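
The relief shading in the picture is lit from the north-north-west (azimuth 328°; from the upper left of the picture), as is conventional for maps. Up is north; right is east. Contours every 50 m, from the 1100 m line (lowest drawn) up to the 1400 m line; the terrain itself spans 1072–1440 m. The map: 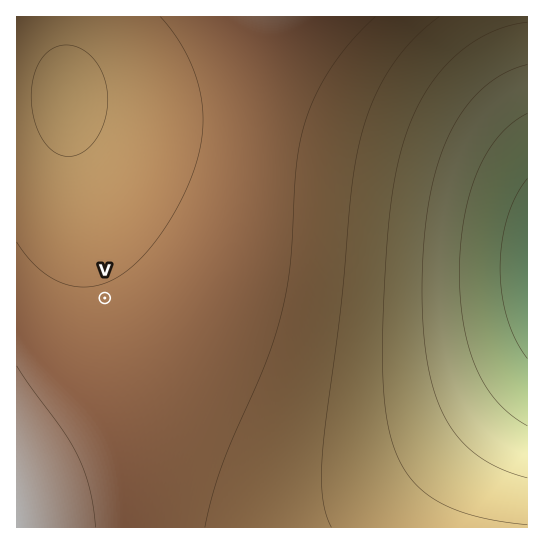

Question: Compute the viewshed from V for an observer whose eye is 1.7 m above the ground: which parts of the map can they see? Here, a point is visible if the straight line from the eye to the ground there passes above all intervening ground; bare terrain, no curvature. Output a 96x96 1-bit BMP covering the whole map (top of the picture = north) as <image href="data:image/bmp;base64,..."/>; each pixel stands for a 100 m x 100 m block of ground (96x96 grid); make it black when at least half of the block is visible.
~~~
<image width="96" height="96" href="data:image/bmp;base64,Qk2+BAAAAAAAAD4AAAAoAAAAYAAAAGAAAAABAAEAAAAAAIAEAAATCwAAEwsAAAIAAAAAAAAA////AAAAAAAAAAAAAAAAAAAAAAAAAAAAAAAAAAAAAAAAAAAAAAAAAAAAAAAAAAAAAAAAAAAAAAAAAAAAAAAAAAAAAADAAAAAAAAAAAAAAADgAAAAAAAAAAAAAADwAAAAAAAAAAAAAAD4AAAAAAAAAAAAAAD8AAAAAAAAAAAAAAD+AAAAAAAAAAAAAAD/AAAAAAAAAAAAAAD/AAAAAAAAAAAAAAD/gAAAAAAAAAAAAAD/wAAAAAAAAAAAAAD/wAAAAAAAAAAAAAD/wAAAAAAAAAAAAAD/4AAAAAAAAAAAAAD/4AAAAAAAAAAAAAD/8AAAAAAAAAAAAAD/8AAAAAAAAAAAAAD/8AAAAAAAAAAAAAD/+AAAAAAAAAAAAAD/+AAAAAAAAAAAAAD/+AAAAAAAAAAAAAD//AAAAAAAAAAAAAD//AAAAAAAAAAAAAD//AAAAAAAAAAAAAD//gAAAAAAAAAAAAD//gAAAAAAAAAAAAD//wAAAAAAAAAAAAD//wAAAAAAAAAAAAD//wAAAAAAAAAAAAD//4AAAAAAAAAAAAD//4AAAAAAAAAAAAD//8AAAAAAAAAAAAD//+AAAAAAAAAAAAD///AAAAAAAAAAAAD///4AAAAAAAAAAAD////AAAAAAAAAAAD////wAAAAAAAAAAD////4AAAAAAAAAAD////+AAAAAAAAAAD/////AAAAAAAAAAD/////gAAAAAAAAAD/////wAAAAAAAAAD/////wAAAAAAAAAD/////4AAAAAAAAAD/////4AAAAAAAAAD/////8AAAAAAAAAD/////8AAAAAAAAAD/////+AAAAAAAAAD/////+AAAAAAAAAD/+f//+AAAAAAAAAD/+f///AAAAAAAAAD/+f///AAAAAAAAAD/+f///AAAAAAAAAD/+f///gAAAAAAAAD/+////gAAAAAAAAD//////gAAAAAAAAD//////wAAAAAAAAD//////wAAAAAAAAD//////wAAAAAAAAD//////4AAAAAAAAD//////4AAAAAAAAD//////4AAAAAAAAD//////8AAAAAAAAD//////8AAAAAAAAD//////+AAAAAAAAD//////+AAAAAAAAD///////AAAAAAAAD///////AAAAAAAAD///////AAAAAAAAD///////gAAAAAAAD///////gAAAAAAAD///////wAAAAAAAD///////wAAAAAAAD///////4AAAAAAAD///////4AAAAAAAD///////8AAAAAAAD///////+AAAAAAAD///////+AAAAAAAD////////AAAAAAAD////////gAAAAAAD////////gAAAAAAD////////wAAAAAAD////////4AAAAAAD////////8AAAAAAD////////+AAAAAAD/////////AAAAAAD/////////gAAAAAD/////////wAAAAAD/////////4AAAAAD/////////8AAAAAD/////////+AAAAAD//////////AAAAAA="/>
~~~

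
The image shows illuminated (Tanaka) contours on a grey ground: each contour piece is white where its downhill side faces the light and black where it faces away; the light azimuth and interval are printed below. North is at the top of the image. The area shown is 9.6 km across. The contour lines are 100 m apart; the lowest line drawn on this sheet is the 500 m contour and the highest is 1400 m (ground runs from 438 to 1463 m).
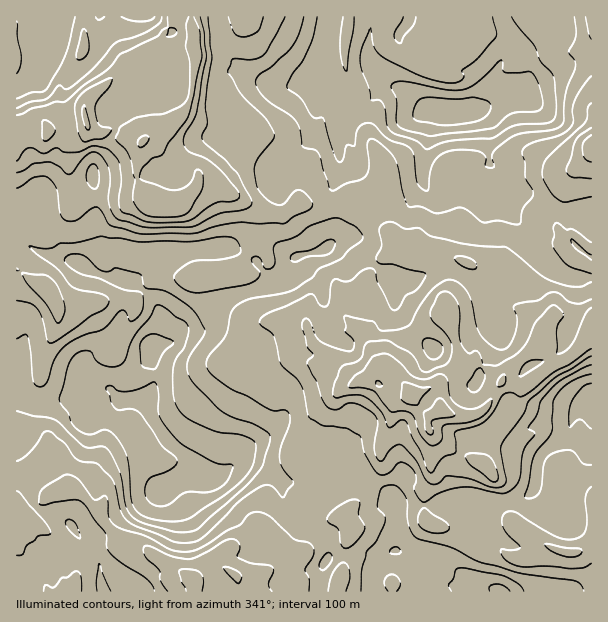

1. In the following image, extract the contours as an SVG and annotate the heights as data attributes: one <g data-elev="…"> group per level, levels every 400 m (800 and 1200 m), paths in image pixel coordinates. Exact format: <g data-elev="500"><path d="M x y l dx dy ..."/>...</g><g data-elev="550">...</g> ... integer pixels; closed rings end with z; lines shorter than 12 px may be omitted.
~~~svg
<g data-elev="800"><path d="M451 591l-2-4 0-3 4-5 2-9 6-2 43 8 14 8 6 7"/><path d="M392 554l-2-3 5-4 3 0 3 4-2 3z"/><path d="M591 429l-9-9-3-1-9 8-1-10 1-10 4-9 10-12 7-3"/><path d="M17 339l7-4 3 0 4 16 2 30 5 5 6 0 4-6 8-23 10-12 17-9 21-7 13-16 5-3 3 1 4 9 3 1 8-6 3-7 0-11-2-4-18-4-24-11-19-5-13-9-2-3 0-3 6-4 9 0 6 3 10 10 6 4 6 1 8-4 22 5 4 3 2 9 2 3 19 3 24 15 8 9 8 14-2 7-12 18-4 8 1 10 5 11 29 28 11 6 18 6 9 4 9 7 1 6-8 27-16 19-48 43-9 3-13 0-33-9-13-8-5-11-5-31-8-17-5-8-5-2-16 1-6-4-24-23-9-3-14-1-16-5"/><path d="M293 262l-2-2-1-3 4-4 17-3 18-10 4 0 2 2-2 7-4 5-20 2-12 5z"/><path d="M343 17l-3 19 0 15 2 13 3 7 2 0 7-54"/><path d="M574 17l2 18-7 18 6 7 0 6-9 26-2 15 0 13-2 5-8 4-32 4-12 5-17 14-1 6 2 7-2 3-6-1-1-11-6-5-21-1-15 3-6 5-5 7-2 9-2 15-2 2-5-3-4-5-3-27-3-6-6-5-18-7-15-14-6-1-6 3-4 6-2 14-7-1-5 16-1 1-3-1-6-14-9-28-2-2-6 1-3-2-11-17-13-10-1-3 4-9 12-17 8-18 6-25"/></g><g data-elev="1200"><path d="M202 591l2-10-3-8-6-3-13-1-2 1-1 3 7 18"/><path d="M236 582l3 1 2-4-1-6-10-5-7-1 3 5z"/><path d="M493 482l5-2 0-4-3-10-4-8-8-4-12-1-5 2 0 4 4 6z"/><path d="M471 392l-3-3-1-5 9-14 4-2 5 6-1 6-5 10-3 2z"/><path d="M519 376l3-8 5-6 7-2 9 0 0 2-5 4-16 10z"/><path d="M591 308l-6 7-12 27-4 6-6 5-5 1-1-1-1-20 1-7 6-9 0-3-3-5-6-4-5 3-13 13-9 21-9 11-21 12-12 0-2-2-3-8-3-4-9 2-6-7-3-10 1-21-2-10-6-11-5-2-4 0-6 4-7 18 3 7 11 11 7 10 0 12-4 9-18 9-4 0-5-3-4-9-5-6-21-12-6-2-15 2-4 3-3 11-2 3-6 4-10 2-3 3-6 15-2 12 3 3 20-3 10 3 15 13 8 16 3 0 9-7 4 1 8 17 7 13 7 19 2 2 3 1 11-15 13-6-2-18 2-3 26-8 10-9 12-20 6-2 9 5 5-1 28-23 17-8 22-16"/><path d="M17 161l7-10 5-3 4 0 11 6 12-6 7 4 5 0 10 0 15-6 14 3 10 9 3 6 1 16-2 21 2 9 2 3 24 9 15 1 24-2 8-3 13-10 9-5 15-1 6-2 3-3-1-5-17-20-15-13-19-8-5-8 2-9 12-21 9-54-2-27-4-15"/><path d="M591 135l-7 6-2 6 2 11 7 4"/><path d="M167 36l3-8 4 0 3 2 0 3-3 3z"/><path d="M167 17l1 10-6 3-4 6-38 18-12 15-24 16-18 16-3 1-7 0-23 6-10 6-6 1"/></g>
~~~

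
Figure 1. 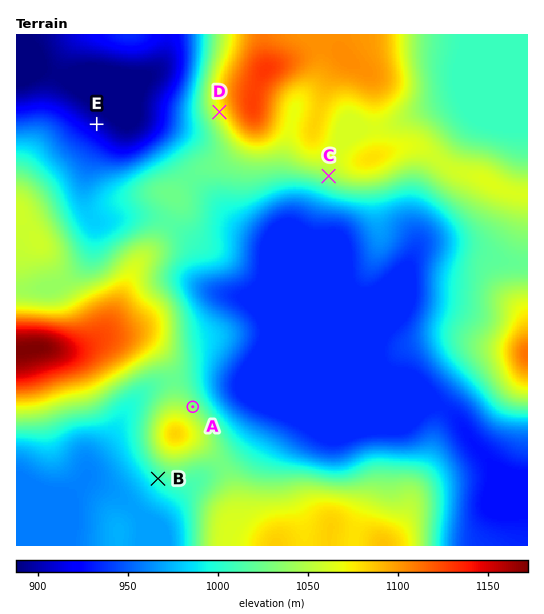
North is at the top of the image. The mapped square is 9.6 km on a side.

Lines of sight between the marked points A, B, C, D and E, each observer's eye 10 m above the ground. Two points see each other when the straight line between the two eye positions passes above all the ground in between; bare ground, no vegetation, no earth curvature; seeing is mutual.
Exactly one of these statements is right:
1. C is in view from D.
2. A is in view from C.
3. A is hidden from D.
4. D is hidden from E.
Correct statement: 2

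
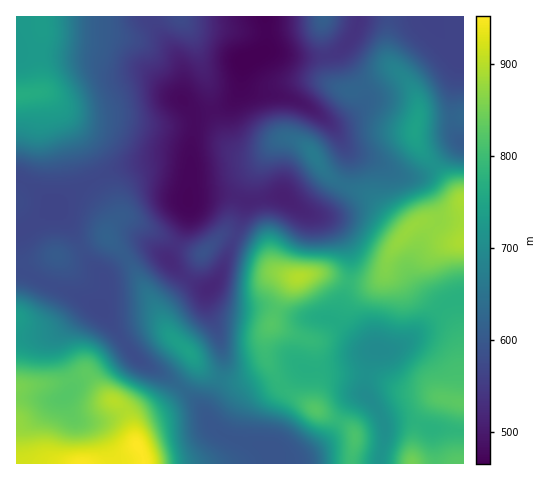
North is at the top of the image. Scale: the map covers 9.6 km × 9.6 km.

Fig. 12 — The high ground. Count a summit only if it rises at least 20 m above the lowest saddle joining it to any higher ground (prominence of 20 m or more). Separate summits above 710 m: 6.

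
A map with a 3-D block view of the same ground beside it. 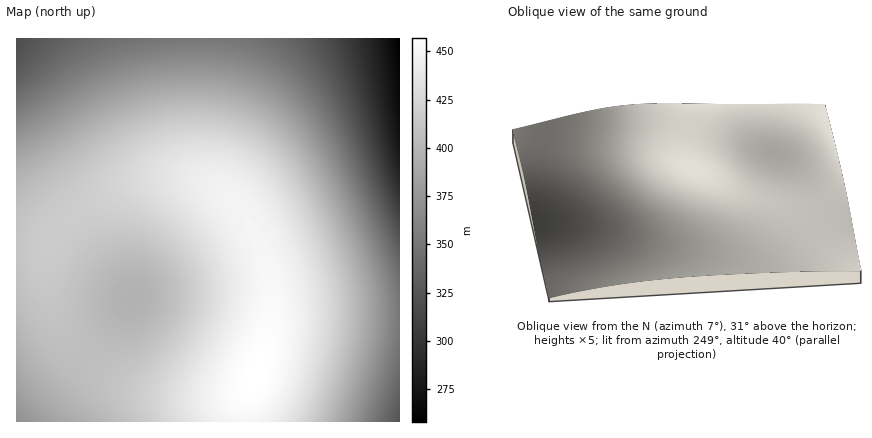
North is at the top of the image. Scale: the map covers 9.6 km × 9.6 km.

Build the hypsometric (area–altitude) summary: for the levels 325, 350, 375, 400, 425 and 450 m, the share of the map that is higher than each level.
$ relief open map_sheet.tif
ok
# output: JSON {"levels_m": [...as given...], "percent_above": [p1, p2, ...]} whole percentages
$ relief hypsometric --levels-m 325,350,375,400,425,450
{"levels_m": [325, 350, 375, 400, 425, 450], "percent_above": [94, 87, 75, 60, 27, 5]}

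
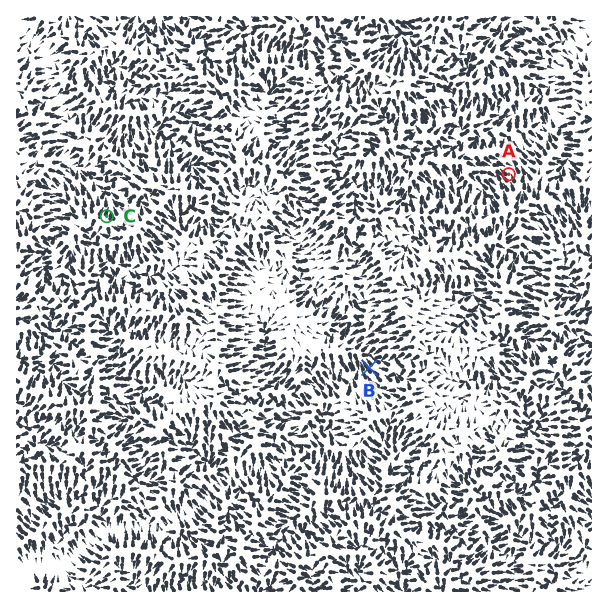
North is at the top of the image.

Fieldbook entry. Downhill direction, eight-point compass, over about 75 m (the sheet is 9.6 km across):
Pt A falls NW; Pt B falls NW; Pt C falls N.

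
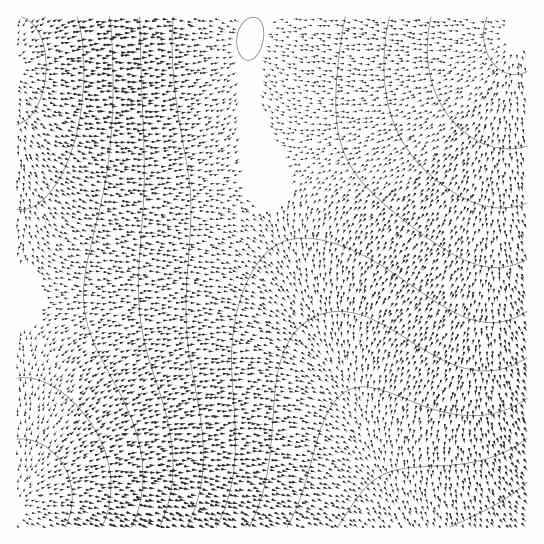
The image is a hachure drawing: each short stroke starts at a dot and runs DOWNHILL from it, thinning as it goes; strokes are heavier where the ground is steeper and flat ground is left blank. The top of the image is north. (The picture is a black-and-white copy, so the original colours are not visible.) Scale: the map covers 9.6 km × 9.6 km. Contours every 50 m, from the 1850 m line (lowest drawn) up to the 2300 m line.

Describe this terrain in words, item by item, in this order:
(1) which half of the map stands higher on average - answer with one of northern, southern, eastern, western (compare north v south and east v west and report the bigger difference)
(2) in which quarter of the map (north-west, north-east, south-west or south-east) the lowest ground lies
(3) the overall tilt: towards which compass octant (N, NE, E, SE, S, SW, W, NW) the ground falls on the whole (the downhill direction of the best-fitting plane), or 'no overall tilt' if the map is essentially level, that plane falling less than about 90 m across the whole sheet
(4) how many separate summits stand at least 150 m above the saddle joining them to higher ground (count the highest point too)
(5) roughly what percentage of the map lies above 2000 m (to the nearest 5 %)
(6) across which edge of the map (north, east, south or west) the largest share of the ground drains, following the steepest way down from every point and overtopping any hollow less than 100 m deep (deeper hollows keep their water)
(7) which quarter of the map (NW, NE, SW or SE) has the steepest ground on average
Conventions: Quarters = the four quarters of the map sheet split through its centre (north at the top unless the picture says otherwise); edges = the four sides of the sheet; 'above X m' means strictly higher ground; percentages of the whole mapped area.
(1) On average the western half of the map is the higher ground.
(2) The lowest point lies in the south-east quarter of the map.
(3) Overall the map slopes down towards the south-east.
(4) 2 summits rise at least 150 m above their surroundings.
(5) Ground above 2000 m makes up about 80 % of the sheet.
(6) Drainage is mainly to the south: more ground falls towards that edge than towards any other.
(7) Slopes are steepest in the south-west quarter.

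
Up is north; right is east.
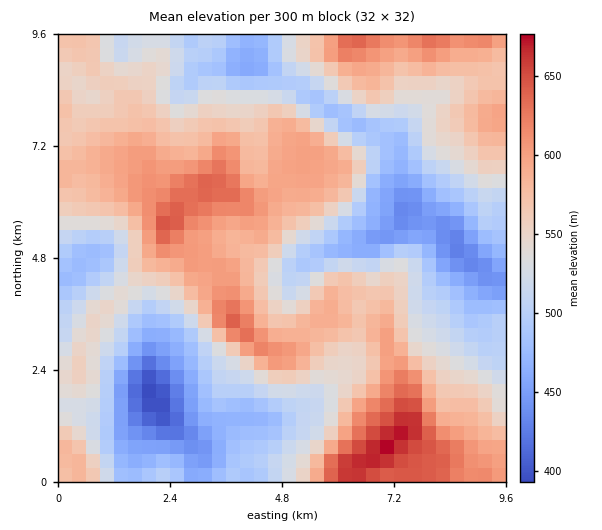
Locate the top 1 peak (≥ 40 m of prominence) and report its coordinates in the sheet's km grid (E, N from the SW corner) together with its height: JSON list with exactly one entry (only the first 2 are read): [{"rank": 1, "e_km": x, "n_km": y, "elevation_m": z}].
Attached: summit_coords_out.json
[{"rank": 1, "e_km": 7.04, "n_km": 0.74, "elevation_m": 679}]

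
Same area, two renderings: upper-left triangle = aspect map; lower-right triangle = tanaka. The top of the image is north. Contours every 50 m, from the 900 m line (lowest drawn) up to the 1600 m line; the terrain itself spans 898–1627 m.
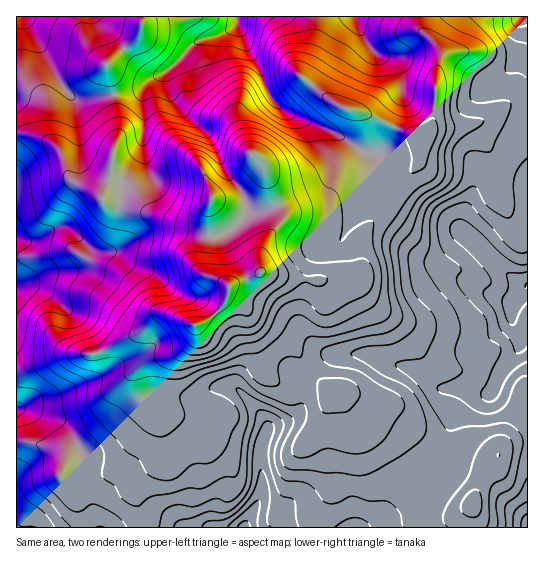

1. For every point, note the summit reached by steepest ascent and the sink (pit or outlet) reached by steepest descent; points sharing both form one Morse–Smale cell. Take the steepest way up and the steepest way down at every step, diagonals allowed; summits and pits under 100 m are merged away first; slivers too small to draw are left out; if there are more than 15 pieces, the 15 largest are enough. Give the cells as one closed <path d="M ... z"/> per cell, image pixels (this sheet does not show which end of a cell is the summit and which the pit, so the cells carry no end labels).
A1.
<path d="M419 16l-276 0-6 22-30 27 6 24 6 46-6 15-2 28-10 21 6 5 27 4 48 16 11 0 8-4 8-15 0 38-2 12 0 18 4 4 12 4 6 6 32-15 48 8 29 0 9 3 10-2 4-10 2-34 6-12 23-26 24-32 4-8 1-20 8-9 4-12 3-44 4-13 0-10-19-21z"/><path d="M527 96l-12 3-33 22-24 6-24 1-13 11-1 20-4 8-24 32-23 26-6 12-2 34-4 10-10 2-9-3-29 0-48-8-32 14-1 9 5 5 8 4 21 19 23 12 8 10 14 22 23 24 5 0 4 3 9 19 7 7 28 17 10 10 25 38 7-5 24-11-8-14 0-5 4-7 8-28 17-20 20-2 4-2 19 9 15 3z"/><path d="M25 133l-9 1 0 307 27 4 18 8 3 5-3 18 9-5 28 4 8-2 8-4 11-11 15-25 17-20-14-10-6-10-4-12 3-11 15-11 22-3 12-7 10-12 0-11 15-7 14-14 5-18-6-6-12-4-4-4 0-18 2-12 0-38-8 15-8 4-11 0-48-16-27-4-6-5-2-4-25-12-5-5-9-27-9-8z"/><path d="M229 296l-11 16-12 9-11 5 0 11-10 12-12 7-22 3-10 6-6 8-2 8 7 17 3 5 17 11 5 33 0 10-2 4-18 16-9 14 0 8 8 22 0 6 223 1 16-8 26-4 13-7 26-28 3-10-2-2-11 4-20 12-25-38-10-10-28-17-7-7-9-19-4-3-5 0-23-24-20-30-33-20-13-13z"/><path d="M142 16l-126 1 0 116 15 2 20 8 9 8 9 27 5 5 21 9 6 5 10-19 2-28 6-15-6-46-6-24 30-27 4-9z"/><path d="M158 412l-18 21-15 25-11 11-8 4-8 2-28-4-9 5 3-10 0-8-3-5-18-8-26-4-1 86 127 1 1-7-7-16-1-14 9-14 20-20-4-39z"/><path d="M527 16l-107 1 1 13 19 21 0 10-4 13-1 35-5 22 9-4 19 0 24-6 33-22 13-4z"/><path d="M494 391l-4 2-20 2-17 20-8 28-4 7 0 5 9 14 5-2 14 0 16 4 12-13 8-11 8-4 15-2 0-36-22-8z"/><path d="M527 441l-14 2-8 4-21 26-12 32 2 23 54-1z"/><path d="M469 467l-18 1-3 13-30 31-9 4-26 4-15 7 105 1-1-23 13-34z"/>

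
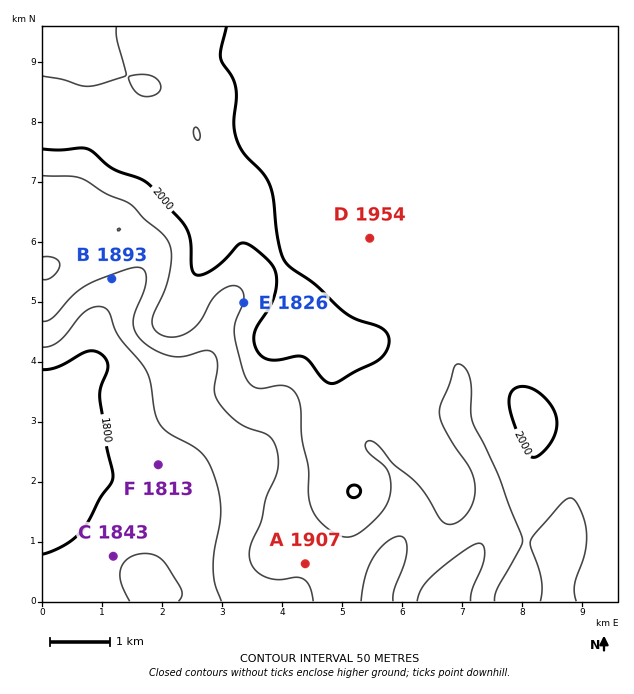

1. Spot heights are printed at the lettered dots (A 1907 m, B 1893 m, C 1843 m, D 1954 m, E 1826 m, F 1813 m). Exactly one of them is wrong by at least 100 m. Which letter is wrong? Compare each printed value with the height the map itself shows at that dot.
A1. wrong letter E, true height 1951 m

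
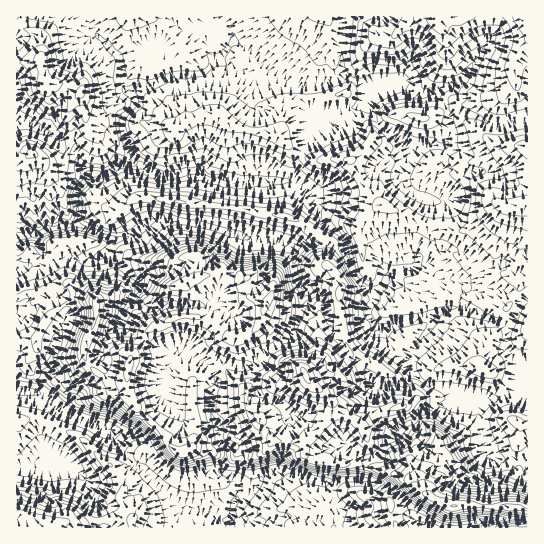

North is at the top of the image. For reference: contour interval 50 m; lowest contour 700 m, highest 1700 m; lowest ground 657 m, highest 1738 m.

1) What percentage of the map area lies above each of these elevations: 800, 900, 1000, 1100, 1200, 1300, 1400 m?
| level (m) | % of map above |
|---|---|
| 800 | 97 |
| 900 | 86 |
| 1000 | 61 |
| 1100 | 43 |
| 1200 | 24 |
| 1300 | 11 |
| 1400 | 4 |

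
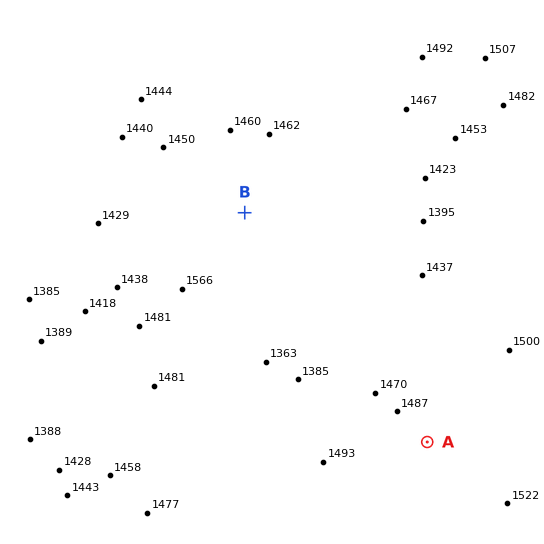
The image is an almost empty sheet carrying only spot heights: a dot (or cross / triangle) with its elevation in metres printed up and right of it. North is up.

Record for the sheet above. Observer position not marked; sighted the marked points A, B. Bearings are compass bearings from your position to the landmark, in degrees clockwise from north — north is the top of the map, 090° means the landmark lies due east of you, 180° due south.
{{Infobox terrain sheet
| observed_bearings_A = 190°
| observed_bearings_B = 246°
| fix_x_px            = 487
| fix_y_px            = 105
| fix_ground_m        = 1480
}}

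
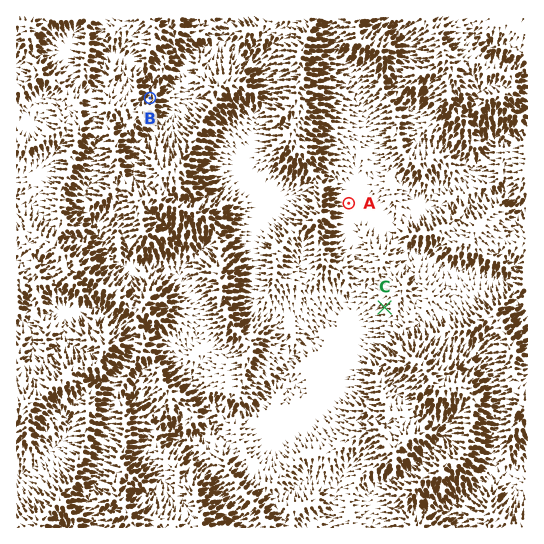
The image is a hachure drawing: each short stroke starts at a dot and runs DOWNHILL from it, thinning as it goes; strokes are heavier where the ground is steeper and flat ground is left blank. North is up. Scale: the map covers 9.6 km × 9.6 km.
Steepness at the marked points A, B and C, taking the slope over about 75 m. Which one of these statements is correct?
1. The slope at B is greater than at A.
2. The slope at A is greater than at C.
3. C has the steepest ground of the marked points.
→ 1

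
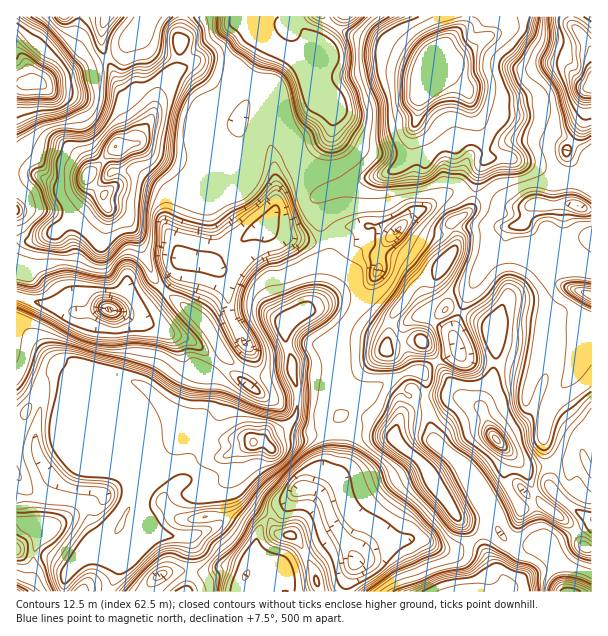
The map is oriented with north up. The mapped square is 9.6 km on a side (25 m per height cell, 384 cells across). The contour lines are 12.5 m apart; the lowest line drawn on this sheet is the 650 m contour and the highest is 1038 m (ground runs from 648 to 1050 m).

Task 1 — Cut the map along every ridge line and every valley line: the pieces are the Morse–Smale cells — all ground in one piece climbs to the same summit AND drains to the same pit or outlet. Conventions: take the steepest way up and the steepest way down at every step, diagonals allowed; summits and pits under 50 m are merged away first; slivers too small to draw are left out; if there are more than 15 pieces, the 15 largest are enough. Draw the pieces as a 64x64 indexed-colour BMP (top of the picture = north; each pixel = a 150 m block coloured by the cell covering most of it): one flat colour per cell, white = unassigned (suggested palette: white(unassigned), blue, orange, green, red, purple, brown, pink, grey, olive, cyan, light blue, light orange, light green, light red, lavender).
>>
<image width="64" height="64" href="data:image/bmp;base64,Qk12CAAAAAAAAHYAAAAoAAAAQAAAAEAAAAABAAQAAAAAAAAIAAATCwAAEwsAABAAAAAAAAAA////ALR3HwAOf/8ALKAsACgn1gC9Z5QAS1aMAMJ34wB/f38AIr28AM++FwDox64AeLv/AIrfmACWmP8A1bDFAEREREREAAAAAAzMzM7u7u7u7uAAAAAAAAAAAAAAAA//RERERERAAAAADMzMzu7u7u7u4AAAAAAAAAAAAAAAD/9EREREREAAAAAAzMzM7u7u7u7gAAAAAAAAAAAAAAAP/0RERERERAAAAADMzMzu7u7u7u4AAAAAAAAAAAAAAP//REREREREAAAAAMzMzM7u7u7u6qAAAAAAAAAAAAAA//9EREREREZgAAAMzMzMzu7u7u7qqqoAAKqqAAAP8A//8ERERERERmZmZmbMzMzO7u7u7qqqqqqqqqqgAP////8AREREREREZmZmZmbMzM7u7u7qqqqqqqqqqgAP////8ABERERERERmZmZmZmzMzO7u7uqqqqqqqqqgAA////8AAEREREREREZmZmZmbMzMzO7u6qqqqqqqqgAA//8P8AAARERERERERmZmZmZszMzMzu6qqqqqqqqqAAD/8AAAAABEREREREREZmZmZmzMzMzMzqqqqqqqqqAAD//wAAAAAERERERERERmZmZmZszMzMzM6qqqqqqqAAAP/wAAAAAARERERERERGZmZmZmzMzMzMzuqqqqqqoAAP//AAAAAABERERGZmRmZmZmZmbMzMzMzM7qqqqqoAAP///wAAAAAERERGZmZmZmZmZmZmzMzMzMzuqqqqoAAP////AAAAAAREREZmZmZmZmZmZmZszMzMzO6qqqAAAP////AAAAAABEREZmZmZmZmZmYzMzM8zMzM7qqqoAAP////AAAAAAAERERmZmZmZmZmMzMzMzM8Mz7u6qoAAA////AAAAAAAAREREZmZmZmZmMzMzMzMzMzMA7qAAAAD///8AAAAAAAA0RERmZmZmZmMzMzMzMzMzMwAAAAAAAP//8AAAAAAAADNEREZmZmZmMzMzMzMzMzMzMAAAAAAA//AAAAAAAAAAMzRERmZmZmMzMzMzMzMzMzMzAAAAAAAAAAAAAAAAAAAzNEQ2ZmYzMzMzMzMzMzMzMzMAAAAAAAAAAAAAAAAAADMzMzMzMzMzMzMzMwDd3TMzMwAAAAAAAAAAAAAAAAAAMzMzMzMzMzMzMzMAAN3d0zMzAAAAAAAAAAAAAAAAAAAzMzMzMzMzMzMzMAAA3d0zMzAAAAAAAAAAAAAAAAAAADMzMzMzMzMzMzMAAADd3TMzMAAAAAAAAAAAAAAAAAAAMzMzMzMzMzMzAAAADd3dMzMzAAAAAAAAAAAAAAAAAAAzMzMzMzMzMAAAAADd3d0zMzMAAAAAAAAAAAAAAAAAADMzMzMzMzAAAAAAAN3d3dMzMwAAAAAAAAAAAAAAAAAAMzM7u7O7sAAAAAAA3d3d3dAAAAAAAAAAAAAAAAAAAAA7u7u7u7u7sAAAAADd3d3d3QAAAAAAAAAAAAAAAAAAALu7u7u7u7u7AAAAAN3d3d3dAAAAAAAAAAAAAAAAAAAAu7u7u7u7u7twAAAN3d3d3d0AAAAAAAAAAAAAAAAAAAC7u7u7u7u7t3cAAA3d3d3d3dAAAAAAAAAAAAAAAAAAALu7u7u7u7u3dwd3fd3d3d3d0AAAAAAAAAAAAAAAAAAAu7u7u7u7u3d3d3d3fd3d3d3QAAAAAAAAAAAAAAAAAAC7u7u7u7u7d3d3d3d93d3d3dAAAAAAAAAAAAAAAAAAABEbu7u7u7d3d3d3d3fd3QAAkAAAAAAAAAAAAAAAAAAAEREbu7u7t3d3d3d3d30AAACZkACZkAAAAAAAAAAAAAARERG7u7t3d3d3d3d3dwAAAJmZmZmZAAAAAAAAAAAAABERERu7t3d3d3d3d3d3cAAAmZmZmZmQAAAAAAAAAAAAEREREbt3d3d3d3d3d3dwAACZmZmZmZmQAAAAAAAAAAAREREREXd3d3d3d3d3d3AAACmZmZmZmZkAkAAAAAAAABERERERF3d3d3d3d3d3cAACIimZmZmZmZmQAAAAAAAAEREREREXd3d3d4iIh3dwAAIiIiIpmZmZmZAAAAAFVVURERERERd3d3d4iIiId3AAIiIiIiIpmZmZmQAABVVVVRERERERF3d3iIiIiIh3cAIiIiIiIimZmZmZVVVVVVVVERERERERd4iIiIiIiIcAIiIiIiIiIpmZmZlVVVVVVVURERERERERiIiIiIiIhwAiIiIiIiIimZmZmVVVVVVVVRERERERERGIiIiIiIIgACIiIiIiIiKZmZmZVVVVVVVVERERERERERiIiIiIgiIAIiIiIiIiIpmZmZVVVVVVVVURERERERERGIiIiIiCIiIiIiIiIiIiKZmZlVVVVVVVVRERERERERERiIiIiIgiIiIiIiIiIiIpmZlVVVVVVVVVERERERERERGIiIiIiCIiIiIiIiIiIimZmVVVVVVVVVUREREREREREYiIiIiIIiIiIiIiIiIiIpmVVVVVVVVVVRERERERERERGIiIiIiCIiIiIiIiIiIimVVVVVVVVVVVERERERERERERiIiIiIIiIiIiIiIiIiJVVVVVVVVVVVURERERERERERGIiIiIgiIiIiIiIiIiIiAFVVVVVVVVVREREREREREREYiIiIiIIiIiIiIiIiIiIgAFVVVVVVVVERERERERERERiIiIiIIiIiIiIiIiIiIiAABVVVVVVVURERERERERERGIiIiIIiIiIiIiIiIiIiIgAABVVVVVVREREREREREREYiIiIgiIiIiIiIiIiIiIiIAAFVVVVVV"/>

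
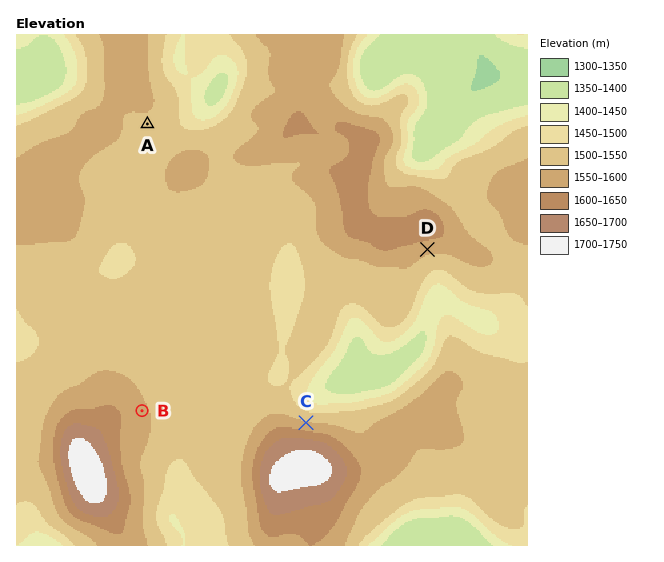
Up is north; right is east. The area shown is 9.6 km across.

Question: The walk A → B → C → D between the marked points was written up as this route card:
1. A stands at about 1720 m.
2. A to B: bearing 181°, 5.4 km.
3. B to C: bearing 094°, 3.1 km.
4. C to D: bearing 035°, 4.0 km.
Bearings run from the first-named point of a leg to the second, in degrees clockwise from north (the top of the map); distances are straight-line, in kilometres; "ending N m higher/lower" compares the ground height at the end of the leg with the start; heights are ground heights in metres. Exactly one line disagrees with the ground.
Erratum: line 1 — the height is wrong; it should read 1540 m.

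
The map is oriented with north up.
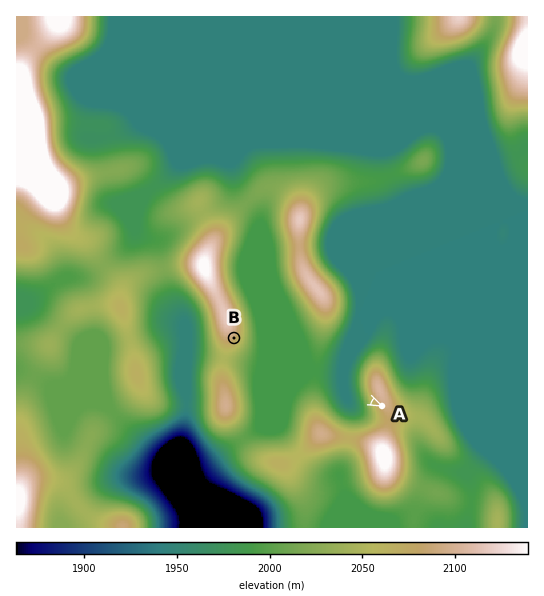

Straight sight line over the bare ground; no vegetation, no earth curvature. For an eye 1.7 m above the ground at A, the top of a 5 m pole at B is visible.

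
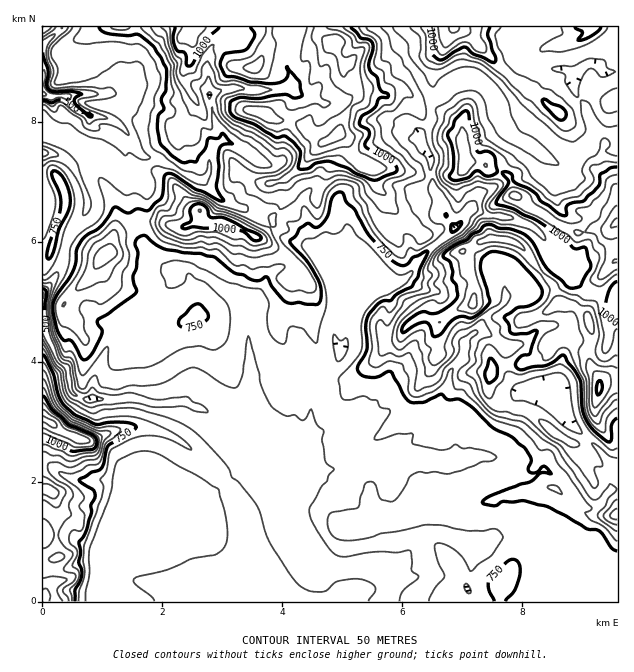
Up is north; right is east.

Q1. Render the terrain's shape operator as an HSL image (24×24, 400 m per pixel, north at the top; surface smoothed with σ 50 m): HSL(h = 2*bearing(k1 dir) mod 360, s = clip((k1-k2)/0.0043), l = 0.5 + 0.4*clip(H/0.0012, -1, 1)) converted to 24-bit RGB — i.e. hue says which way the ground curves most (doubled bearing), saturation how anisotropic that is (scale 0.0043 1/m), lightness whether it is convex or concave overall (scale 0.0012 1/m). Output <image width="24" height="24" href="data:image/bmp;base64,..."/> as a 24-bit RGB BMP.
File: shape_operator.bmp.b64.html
<image width="24" height="24" href="data:image/bmp;base64,Qk32BgAAAAAAADYAAAAoAAAAGAAAABgAAAABABgAAAAAAMAGAAATCwAAEwsAAAAAAAAAAAAA6KWwIEKbZmp7gXuDeX6JgI+PhoeLg3qFgXh8eoh8fZ6UWlyJtI+GpXOfYGmAbY+OrJCFeF2CemahtqV6aHZ4e397gHp9g396171XMD7lUVV1foWCeH95e393hX99f3WBi398hp+MemN2eGtzgoNZdXJYc3pofWh3iZxlcZekZYKCtI2JenGIe4CBd3t/h314xrhKuSkqQFpof358fn59e396fX96dW55nKiFa2yDe216e1Z2rZ+Mdo6YcYZwUnhkfqVad1tSWW1XiIpji3lnhHZ3e2xnkEo8lrhb1M2VLkhmfX5/f3+Af4GBfHx/b2h4pbeWcWN7dmx/c46gkqikmnuciH+en4ineHyXiYeYhHyNZ4Z4jn94eWBqYkyvwrHw1fH2cFHCgU20bHJ7f39/f317e3FxaZR1jKJ3fml8eIaFbo17fWlrk5SCbXN8hoh/gYeQeHiLj4WdjoKnmX+zeKHErTFNHqBGSB0KbFcbMaMkVmBte3h2e2hqb5dwhbehe157hnh8gXd+fml0g5NdgY1aeIBYg45vgHtkdn9qgodyc19YkYtDWCM7nNGXjD2OVT920ef6lYv7OmVPXHJYhLOxibetgGFzfmByhoV6c396amuBnp2rjH6kf3SQkHCLf46DdXGEfmpkb1xchEhLYNioyUDW1lkYzf75QpKctjCW0q/qnKXWl32tjF96g1ZkdYiJhoF9i4l7YXGEgo5hcHpil3WBdYZojn1zc2FvgzY9U6q1k+XiQ8zHgxRlVehB4t9pMgEMSEMKaG8TemYhdHwyiGBJfY17cISIhn+DkJWAY2mFloKCfX1qZ1Nz1YFzL3NGcjZzyOu2UYqFgX1eZFJwajit85uu9mBb1wBjQm2ek3+YgY+AcoF4aGlzhpZ9ZW+Agnt4kpN9YpmBUU6szo2oN2JRrFNU3MNPF1/I7+bNmCvRvZ44GjsyRdGNspzrUQA4nOWVNmqCs5y3mY2oiniJb3+Bip2EVFR4k5GBcI6Oka1+NkVXnkRn55u7JGlm8u7LCSEyz+CkRjQT0V2yeGXfrOaAJGkZZQCGk8+ljEh5UoVUZnlbpYCijo2jjZ6SS0pzpJuNd2ZmnK1nTVVwYo7DTnrc5Kjz8sDHgyQoCzwZz7vrMMTlfIs0zOSRJ1OnAQH1uUhcpph4VI16Zpaea4OKpqSVkG1+ZENdfl9YlX1lh8+ATEp4K3ZTMom6pcB+jSc977TabL7jK3E0aS9qy9P0St3IgCtKAMJL2ZCivbl7XI5vYmV+Z3RmhXRTc0BKp5tjPJSGrNTFalrTdWODg3J7XV8mEkIMv1hButuIhDxyeFt9P8VPYL4xYipt7GiNNi3kSXmW79zebIe4YDBVbk8wZ3E4c4BIrYtYZs2kQtRJTSU6e39pZEBUxbp9EY57APz2+tHsei5fObWmlO/DXDBMR18psdJR6lFMEkU6uJBryFqjZi7D2df0uprl0+b40e766C+QfzNUQaNFVGWKjU6VoNSbisvWGL7OCCsN+NH66iKRLgUMatrtfG7hzqTd0Hg7MGyqVotGiqZkM4ePnFoq1PfbLwQJRhgQmY5HcUSh0eeYKB5InrVokc2NhmtfTRtNQ8sgrjEA6WXy0fr1RiaUk2/Fvr9vnPnVVR5pi7uLdV1nPj5wrfqUKxAIwlScecvZxLby3nOuvZ8mKhUyptheddIvTsiSWw2p7MWlCk8zbPdpgDtQWUs8VzgznNOPaUQAUqlJiZmEYWmTkSo4pmosUbSKQtyqax0cNCsOgEAY3IScS87ApevYq57Sl0qaGgso8PLKl8Lle0Sic0VffWdeOZVpdKBCo8vdccC3qm2/eSJhdHKm0LW8vmVpQQkQZks4rMiQWbDNecDP6/DOL8CHZUU6Rh45TYTB7/TXKCxdakRPdFZfr5BZSLawmoJN9JO2wwCo/gqhbLG9UVqJrlRRveyQQxPy1eL21tn1VXa0nT1DyntNs1c5Mo1zecWwHFpt8efQVTVqckVgaF2v1PDkXCNrxJm3hgARGpkFQ4AZZYdVQ1hiz1pRdLgUgooDLykER4wHYB0drXFJsrt6lNOrVVvClDqlb4k2VHMvVSExbdSgjsi7iV5bVVavWKSFAE/Ao4yMgXWDdG9gUD1WvMIy0uUZh9zftKzoxoaWV0aXo0SAidKBf8xNSzuAdiR+5reWJx9Ef+WjR6+vlU1LcWZBV3VFfH9hAG1Wxmdzv2CsYnbHTkuwh9/Z2KKrK5OEOmVazKqCNj5rftdwreZmyTIaXCRnOzly6M/HgKvedsyBUEtxY46JsnPL2I+9SqSn"/>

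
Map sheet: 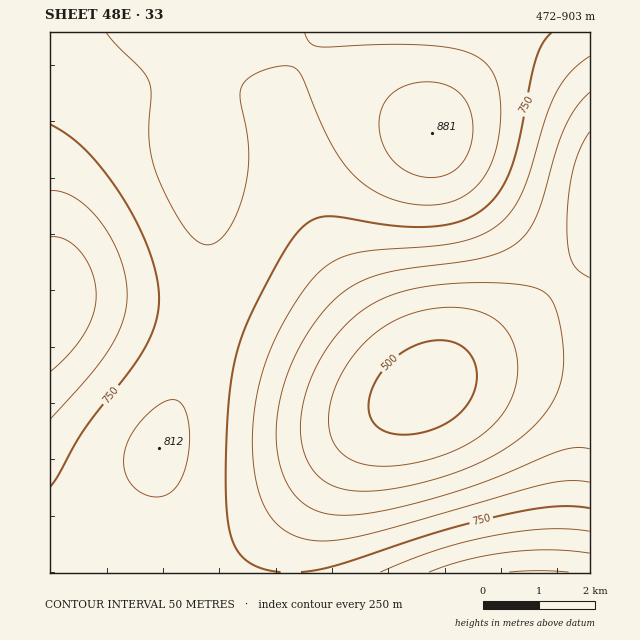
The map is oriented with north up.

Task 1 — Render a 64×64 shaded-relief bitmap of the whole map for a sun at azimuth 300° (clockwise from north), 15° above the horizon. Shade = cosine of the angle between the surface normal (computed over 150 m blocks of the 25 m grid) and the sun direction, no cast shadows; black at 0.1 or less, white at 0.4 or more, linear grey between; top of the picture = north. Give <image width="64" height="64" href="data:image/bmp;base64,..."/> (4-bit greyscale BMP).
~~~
<image width="64" height="64" href="data:image/bmp;base64,Qk12CAAAAAAAAHYAAAAoAAAAQAAAAEAAAAABAAQAAAAAAAAIAAATCwAAEwsAABAAAAAAAAAAAAAAABEREQAiIiIAMzMzAERERABVVVUAZmZmAHd3dwCIiIgAmZmZAKqqqgC7u7sAzMzMAN3d3QDu7u4A////AGZnd3iIiIiIiIiIiImZqqu8zN3d3e7d3d3czMy7u7qqZnd3eIiIiIh3d3eIiImaq7vM3d3d7u3d3dzMzLu7uqp3d3eIiIiId3d3d3eIiJmqu8zN3d3u7t3d3czMy7u7qnd3iIiIiId3d3d3d3eImZqrvM3d3e7u7d3d3MzLu7uqiIiIiIiId3d2ZmZnd3iJmqu8zN3d3u7t3d3czMy7u6qIiIiIiIh3d2ZmZmZnd4iZqrvMzd3e7u7d3d3MzLu7qoiIiIiIiHd3ZmZmZmZ3eImau7zN3d3u7t3d3czMu7uqmZmZiIiId3ZmZVVVZmZ3iJqrvMzd3d3u3d3d3MzLu6qZmZmZiIh3dmZVVVVVZmd4maq7zM3d3d3d3d3czMu7qqqZmZmYiHd2ZVVVVVVWZniJmqu8zN3d3d3d3d3My7uqqqqpmZiId3ZlVURERVVmd4iZqrvMzd3d3d3d3czLuqqqqqqpmYiHdmVVRERERVZneImaq7zM3d3d3d3dzMu6qru6qqqZmId2ZVREREREVWZ3iJmqu8zN3d3d3d3My7qqu7u6qqmYh3ZlVERERERFVmd4iZqrvMzN3d3d3czLuqm7u7uqqpmIdmVURDMzNERVZneImaq7zMzd3d3dzMu6qcy7u7uqmYh3ZVREMzMzREVWZ3iJmqu7zM3d3dzMy7qpzMzLu7qpmHdlVEMzMzMzRFVmd4iZqru8zN3d3My7upnMzMzLu6qYh2ZUQzMzMzM0RVZneImaq7vMzMzMzLuqmczMzMy7qpmHZlREMzMjMzNEVWZ3iJmqu7zMzMzMu6qZzMzMzLu6qYd2VUQzMiIjMzRFVmd4iZqru8zMzMu7qpnMzMzMy7qpmHZVRDMyIiIzNERVZneImaq7vMzMy7uqmczM3czMu6qYdmVEMzIiIiMzREVWZ3iJmqu7vMy7u6qZzM3d3My7qph3ZVRDMyIiIjM0RFVmd4iZqru7u7u6qpnMzN3dzMu6mYdlVEMzIiIiMzNERVZneImaq7u7u7qqmbzM3d3My7qph2ZUQzMyIiIjMzREVWZ3iJmqq7u7uqmZvMzd3dzMuqmHdlVEMzIiIiMzM0RVVmd4mZqqq7qqqZm7zM3d3My7qYh2VUQzMyIiIjMzREVVZniJmaqqqqqpmbvMzd3czLupmHZlVEMzMiIiMzM0RFVmd4iZmqqqqqmZq7zM3dzMu6mYd2VUQzMzIiIzMzNERVZneImZmqqqmZmqu8zMzMy7qph3ZVREMzMzMzMzM0REVWZ3iImZmZmZmaq7zMzMzLuqmHdmVURDMzMzMzMzNERVVmd4iImZmZmZmqu8zMzMu6qYh2ZVREQzMzMzMzM0REVVZnd4iImZmZmZq7vMzMy7qpiHZlVUREMzMzMzMzRERFVWZnd4iIiZiImqu7zMy7uqmId2ZVVERERDMzMzNERERVVmZ3d4iIiIiZqru7u7u6qYh3ZlVURERERERERERERERVVmZ3d4iIiImqu7u7u6qZiHdmVVVEREREREREREREREVVVmZ3d4iIiZqru7u7qpmId2ZlVVVURERERERERERERERVVmZ3d4eImqq7u7uqmYh3ZmVVVVVVVVVVRERERENERERVVmZ3d4iZqqu7uqqZiHdmZlVVVVVVVVVVREREMzMzRERVZmd3eJmqqruqqpmId2ZmVVVVVmZmVVVVREQzMzMzREVVZnd4mZqqqqqpmIh3ZmZmVmZmZmZmZVVURDMzMzMzREVWZ3iJmqqqqqmYh3dmZmZmZmZndmZmVVREMzIiIjMzRFVneImaqqqqqZiHd2ZmZmZmZ3d3d2ZmVUQzIiIiIjM0RVd4iZmqqqqpmId3dmZmZmZ3d3d3d2ZlVDMiIiIiIjNEV3iJmaqqqpmYh3d2ZmZmd3eIiIh3dmVUQyIhERIiIzRHeImZmqqqmZiHd3ZmZmd3eIiIiIh3ZlVDMiERERIjNEd4iZmaqqmZmId3d2Zmd3eIiJmYiId2ZUMyIRERESIzR3iJmZmqqZmYiHd3d3d3d4iJmZmYiHdlVDIhEREREiM3iImZmaqpmZiId3d3d3d4iJmZmZmYh2ZUMyIRERESIzeIiZmZmZmZmIh3d3d3d4iJmZqpmZiHdlRDIhEREREiOIiJmZmZmZmYiId3d3d3iImZqqqpmYh2ZUMyIRERESI4iImZmZmZmZiIh3d3d3iIiZqqqqqZmIdlRDIiERERIiiIiZmZmZmZmIiId3d3eIiZmqqqqqmYh2ZUMyIhERIiKIiJmZmZmZmYiIh3d3eIiJmaqqqqqpmIdlRDMiIiIiIoiJmZmZmZmYiIiId3eIiImZqqqqqqmYh2ZUQzIiIiIiiImZmZmZmZiIiIiIiIiIiZmqqqqqqZmHdlVEMzIiIjOZmZmZmZmYiIiIiIiIiIiJmaqqqqqqmYh2ZVRDMzMzM5mZmZmZmIiIiIiIiIiIiImZqqqqqqqZmHdmVURDMzMzmZmZmYiIiIiIiIiIiIiIiZmaqqqqqqmYh3ZlVERDMzOZmZmYiIiIiIiId3d4iIiJmZmqqqqqqZmId2ZVVERERJmZmZiIiIiIiHd3d3eIiIiZmZqqqqqpmZiHdmZVVEREqZmZmIiIiId3d3d3d3iIiImZmaqqqqqZmIh3dmVVVESqmZmYiIiId3d3d3d3d3iIiJmZmqqqqqmZmIh3ZmVVVKqpmZmIiId3d3d3d3d3d4iIiZmZqqqqqpmZiId3ZmVV"/>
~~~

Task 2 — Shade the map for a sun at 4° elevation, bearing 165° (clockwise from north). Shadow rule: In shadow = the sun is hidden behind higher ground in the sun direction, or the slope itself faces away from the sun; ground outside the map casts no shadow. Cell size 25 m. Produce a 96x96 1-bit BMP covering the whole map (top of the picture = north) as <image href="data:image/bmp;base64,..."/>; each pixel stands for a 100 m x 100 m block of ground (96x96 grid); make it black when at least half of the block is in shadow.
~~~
<image width="96" height="96" href="data:image/bmp;base64,Qk2+BAAAAAAAAD4AAAAoAAAAYAAAAGAAAAABAAEAAAAAAIAEAAATCwAAEwsAAAIAAAAAAAAA////AAAAAAAAAAAAAB////////8AAAAAAB////////8AAAAAAB////////8AAAAAAB////////8AAAAAAD////////8AAAAAAD////////8AAAAAAB////////8AAAAAAB////////8AAAAAAB////////8AAAAAAB////////8AAAAAAB////////8AAAAAAB////////8AAAAAAB////////8AAAAAAB////////8AAAAAAB////////8AAAAAAB////////8AAAAAAB////////8AAAAAAA////////8AAAAAAA////////8AAAAAAA////////8AAAAAAA////////8AAAAAAAf///////4AAAAAAAf///////4AAAAAAAf///////wAAAAAAAf///////wAAAAAAAP///////jwAAAAAAP///////j+AAAAAAH///////j/gAAAAAH///////D/wAAAAAD///////D/4AAAAAD//////+D/8AAAAAB//////+D/+AAAAAB//////8D/+AAAAAA//////8D//AAAAAAf/////4D//AAAAAAf/////4D//AAAAAAP/////wD//AAAAAAH/////wD//AAAAAAD/////gD/+AAAAAAB/////gD/+AAAAAAB/////AD/+AAAAAAAf////AD/8AAAAAAAP///+AB/4AAAAAAAH///+AA/wAAAAAAAD///8AAfgAAAAAAAA///4AAOAAAAAAAAAH//AAAAAAAAAAAAAA/wAAAAAAAAAAAAAAAAAAAAAAAAAAAAAAAAAAAAAAAAAAAAAAAAAAAAAAAAAAAAAAAAAAAAAAAAAAAAAAAAAAAAAAAAAAAAAAAAAAAAAAAAAAAAAAAAAAAAAAAAAAAAAAAAAAAAAAAAAAAAAAAAAAAAAAAAAAAAAAAAAAAAAAAAAAAAAAAAAAAAAAAAAAAAAAAAAAAAAAAAAAAAAAAAAAAAAAAAAAAAAAAAAAAAAAAAAAAAAAAAAAAAAAAAAAAAAAAAAAAAAAAAAAAAAAAAAAAAAAAAAAAAAAAAAAAAAAAAAAAAAAAAAAAAAAAAAAAAAAAAAAAAAAAAAAAAAAAAAAAAAAAAAAAAAAAAAAAAAAAAAAAAAAAAAAAAAAAAAAAAAAAAAAAAAAAAAAAAAAAAAAAAAAAAAAAAAAAAAAAAAAAAAAAAAAAAAAAAAAAAAAAAAAAAAAAAAAAAAAAAAAAAAAAAAAAAAAAAAAAAAAAAAAAAAAAAAAAAAAAAAAAAAAAAAAAAAAAAAAAAAAAAAAAAAAAAAAAAAAAAAAAAAAAAAAAAAAAAAAAAAAAAAAAAAAAAAAAAAAAAAAAAAAAAAAAAAAAAAAAAAAAAAAAAAAAAAAAAAAAAAAAAAAAAAAAAAAAAAAAAAAAAAAAAAAAAAAAAAAAAAAAAAAAAAHgAAAAAAAAAAAAAAf4AAAAAAAAAAAAAA/8AAAAAAAAAAAAAB/+AAAAAAAAAAAAAD/+AAAAAAAAAAAAAD//AAAAAAAAAAAAAH//gAAA="/>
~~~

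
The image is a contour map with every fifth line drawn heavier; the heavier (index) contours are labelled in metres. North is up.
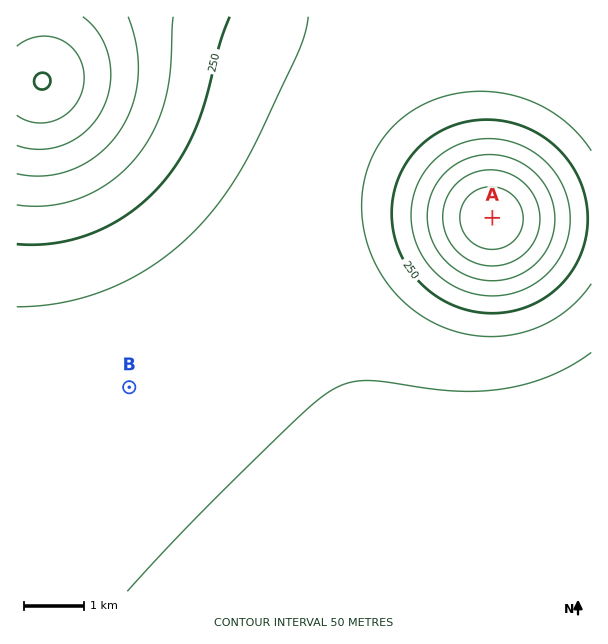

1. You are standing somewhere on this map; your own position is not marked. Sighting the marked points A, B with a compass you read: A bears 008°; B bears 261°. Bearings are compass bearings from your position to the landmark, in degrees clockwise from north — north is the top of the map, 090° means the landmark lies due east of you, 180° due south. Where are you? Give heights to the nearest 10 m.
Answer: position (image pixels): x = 476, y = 332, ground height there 210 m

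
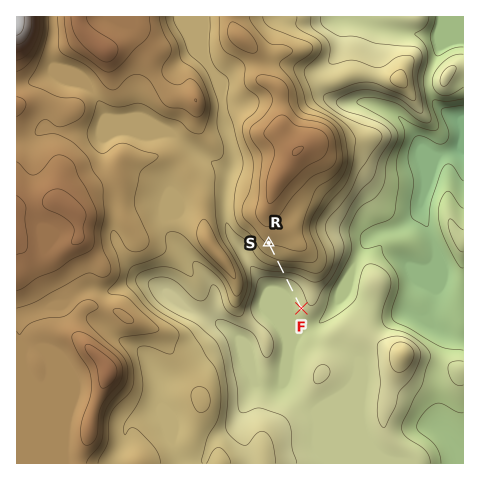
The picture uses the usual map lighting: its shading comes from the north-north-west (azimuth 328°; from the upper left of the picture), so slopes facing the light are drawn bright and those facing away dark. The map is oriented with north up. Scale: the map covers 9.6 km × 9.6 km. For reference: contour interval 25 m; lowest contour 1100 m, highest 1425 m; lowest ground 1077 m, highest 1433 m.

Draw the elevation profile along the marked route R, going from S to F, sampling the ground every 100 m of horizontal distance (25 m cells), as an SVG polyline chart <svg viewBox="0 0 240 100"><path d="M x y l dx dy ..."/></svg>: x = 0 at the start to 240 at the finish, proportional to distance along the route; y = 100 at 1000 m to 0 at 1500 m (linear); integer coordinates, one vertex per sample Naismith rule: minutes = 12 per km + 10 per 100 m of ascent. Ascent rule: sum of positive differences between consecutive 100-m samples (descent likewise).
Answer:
<svg viewBox="0 0 240 100"><path d="M0 45l15 1 16 1 15 2 15 1 16 3 15 3 15 4 16 4 15 2 15 2 16 0 15 1 15-1 16 0 15 0 10 0"/></svg>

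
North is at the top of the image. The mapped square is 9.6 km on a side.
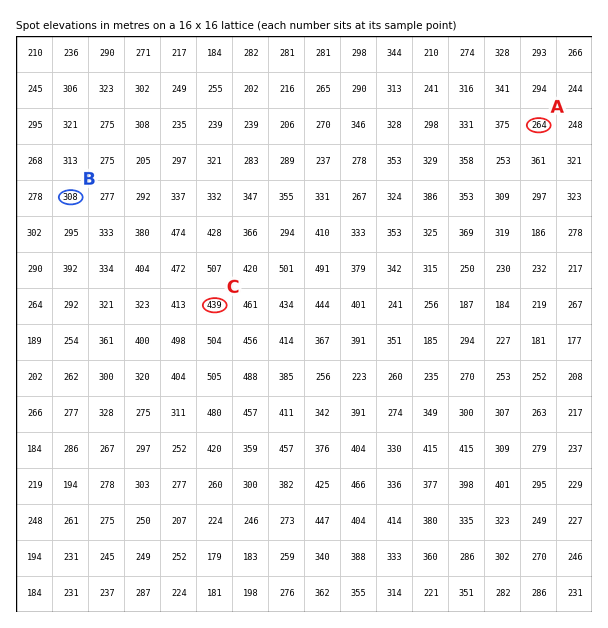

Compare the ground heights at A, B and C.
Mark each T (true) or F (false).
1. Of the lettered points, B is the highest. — F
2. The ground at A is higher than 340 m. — F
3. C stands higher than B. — T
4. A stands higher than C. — F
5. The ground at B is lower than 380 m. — T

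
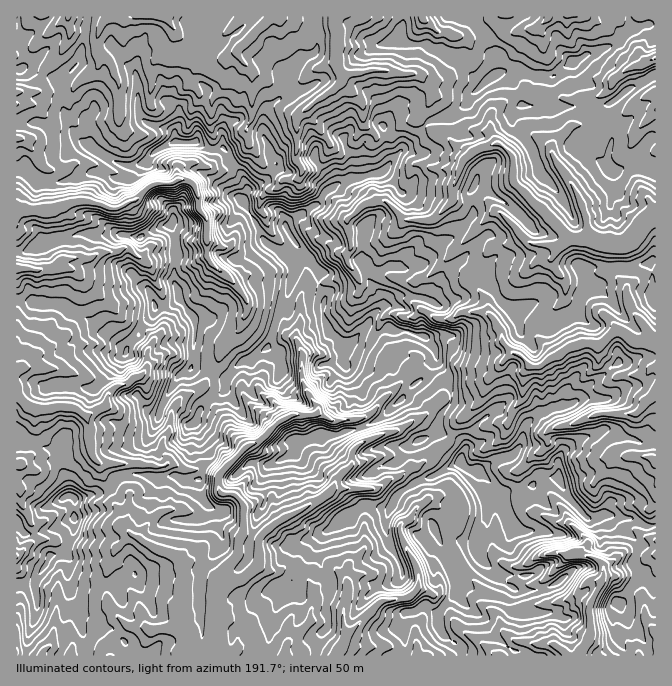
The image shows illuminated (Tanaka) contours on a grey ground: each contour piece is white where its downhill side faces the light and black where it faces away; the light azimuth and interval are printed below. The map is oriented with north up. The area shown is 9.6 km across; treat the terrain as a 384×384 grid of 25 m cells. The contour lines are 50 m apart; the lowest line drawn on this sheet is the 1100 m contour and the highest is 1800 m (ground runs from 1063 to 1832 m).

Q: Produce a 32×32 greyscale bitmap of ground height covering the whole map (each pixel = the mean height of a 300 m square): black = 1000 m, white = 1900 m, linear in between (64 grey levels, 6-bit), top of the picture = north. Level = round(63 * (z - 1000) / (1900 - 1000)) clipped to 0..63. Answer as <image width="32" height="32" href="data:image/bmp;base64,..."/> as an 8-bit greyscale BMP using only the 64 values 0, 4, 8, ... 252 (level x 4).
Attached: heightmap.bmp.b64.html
<image width="32" height="32" href="data:image/bmp;base64,Qk02CAAAAAAAADYEAAAoAAAAIAAAACAAAAABAAgAAAAAAAAEAAATCwAAEwsAAAABAAAAAAAAAAAAAAEBAQACAgIAAwMDAAQEBAAFBQUABgYGAAcHBwAICAgACQkJAAoKCgALCwsADAwMAA0NDQAODg4ADw8PABAQEAAREREAEhISABMTEwAUFBQAFRUVABYWFgAXFxcAGBgYABkZGQAaGhoAGxsbABwcHAAdHR0AHh4eAB8fHwAgICAAISEhACIiIgAjIyMAJCQkACUlJQAmJiYAJycnACgoKAApKSkAKioqACsrKwAsLCwALS0tAC4uLgAvLy8AMDAwADExMQAyMjIAMzMzADQ0NAA1NTUANjY2ADc3NwA4ODgAOTk5ADo6OgA7OzsAPDw8AD09PQA+Pj4APz8/AEBAQABBQUEAQkJCAENDQwBEREQARUVFAEZGRgBHR0cASEhIAElJSQBKSkoAS0tLAExMTABNTU0ATk5OAE9PTwBQUFAAUVFRAFJSUgBTU1MAVFRUAFVVVQBWVlYAV1dXAFhYWABZWVkAWlpaAFtbWwBcXFwAXV1dAF5eXgBfX18AYGBgAGFhYQBiYmIAY2NjAGRkZABlZWUAZmZmAGdnZwBoaGgAaWlpAGpqagBra2sAbGxsAG1tbQBubm4Ab29vAHBwcABxcXEAcnJyAHNzcwB0dHQAdXV1AHZ2dgB3d3cAeHh4AHl5eQB6enoAe3t7AHx8fAB9fX0Afn5+AH9/fwCAgIAAgYGBAIKCggCDg4MAhISEAIWFhQCGhoYAh4eHAIiIiACJiYkAioqKAIuLiwCMjIwAjY2NAI6OjgCPj48AkJCQAJGRkQCSkpIAk5OTAJSUlACVlZUAlpaWAJeXlwCYmJgAmZmZAJqamgCbm5sAnJycAJ2dnQCenp4An5+fAKCgoAChoaEAoqKiAKOjowCkpKQApaWlAKampgCnp6cAqKioAKmpqQCqqqoAq6urAKysrACtra0Arq6uAK+vrwCwsLAAsbGxALKysgCzs7MAtLS0ALW1tQC2trYAt7e3ALi4uAC5ubkAurq6ALu7uwC8vLwAvb29AL6+vgC/v78AwMDAAMHBwQDCwsIAw8PDAMTExADFxcUAxsbGAMfHxwDIyMgAycnJAMrKygDLy8sAzMzMAM3NzQDOzs4Az8/PANDQ0ADR0dEA0tLSANPT0wDU1NQA1dXVANbW1gDX19cA2NjYANnZ2QDa2toA29vbANzc3ADd3d0A3t7eAN/f3wDg4OAA4eHhAOLi4gDj4+MA5OTkAOXl5QDm5uYA5+fnAOjo6ADp6ekA6urqAOvr6wDs7OwA7e3tAO7u7gDv7+8A8PDwAPHx8QDy8vIA8/PzAPT09AD19fUA9vb2APf39wD4+PgA+fn5APr6+gD7+/sA/Pz8AP39/QD+/v4A////ADwwOEA0NCwkFBQYICgcKCgcMERQTGRgSEA4KCAcQFRMUEhERDgsHBgUGBgkLCgoOCAsTFxgbFxcUFRISCRMYFBcXExINDQsIBgcGCg0ODA4KDQ4UGR0fGxsbGBMJFRsWGxkWEw8QDgkGBwUIDRAPDwsQFBQTHSEgIiEdGQsMFxkXHhoUDQ8NCAYJBgcIDxERDhEXFxghIiYjHxsWEQsWGRQbHRUNCggHCQoLBwkSFRYUFBwWICMlKCgjGxURFxgYGBogGQ0JCw4QEA4ICAsSGx0aHhghIiQpKyolHiAhHhsTGyEcEQ0PDxIUDwkPCwkPGR0iHh0hIysrKCYkIiEdFQ8UHBcTERMWGRQLEBYVEw4QFRoiIiInLSopKScZGBYRDBEUEA0RExQZGQ0VHiAeFxAYHh8hJy0rJiIlIxcSEAwPERMLDxUaGSIhFw0UIiQhGRYdIyQjKCMiIhseGBIQDw0MEAoPFR8fKykeHhMVGx0eHh0dIiIfHxogGBMSEg4NBwcICgsUHyUnLCkmHhoXGyQkJSYiIhsbGhgcGxUQCwcJDg8RERMXJikqLikpLB8sLywnKCcjGhMVEBQYFhIOCAcKDRIaHhYhLiwtMTAwJjM3MSwpKiYaEg0JCQ4QDw4ICgwQFh4lHSAsLSksMy4oNDk0LiwuKB0TDBANCAcICgYOEBMYHB8lIy0vKSYuLy83MzUwLCggGxERFRQSDwkIBxQVFhYXHCgsMC0qIyszMjYsLS0mIR8WEhUVExIRDgsPEBERERYfJysuJiEjKzMzNSsmJyIgHRgWExERDhMRDBEJCgoOFR8dKCgdICgsNDUxJCQjIh8aGBYTDQoNEg8PERATERIVGiAnJhkiKjM2MygfIR0eHBkXFRILCAcHBQUKCg0PExcZICwnGCcsMDYvJBshGhUUFRUTDg0JCAcKCAUHBwcJCgoTJCAXKTApLCwoHxkYGRYPExEPCggNCBAOBxASEhEXGBAQERooLCEaGygnISAeGRASEwsJEQsNExENExEUFxwfIhkWHSMhHRkWHyIkJh0XEQ0TCg4QDBIVFBMNERYcGxgeJSYkIxcbFBQXGxweHxgTDgoKEQ4RFBUSEhASFxoWFBogIR0cFBcPDRMYFRoXFRQTDxMUExISFBIPDREVGBUTFxkZFBQQEg8JCw8QFhUSFRgUFRgXFRQUEg4OEBMSEhEUFRIRDgwOEA4KCA0PEBATGRsZGBkXFhATERQREhEOERAODgwKCQ0PDQkHCgoNEBUXGhsYFxsaFA0MEhAODw0PDwwMDAoHCwwOCggRFRUVFRUYFhMRFRgYExARDgoOCwoLCAsMCwkHCAwJBw0SFA4SFRYSEA0PEBMWFQ="/>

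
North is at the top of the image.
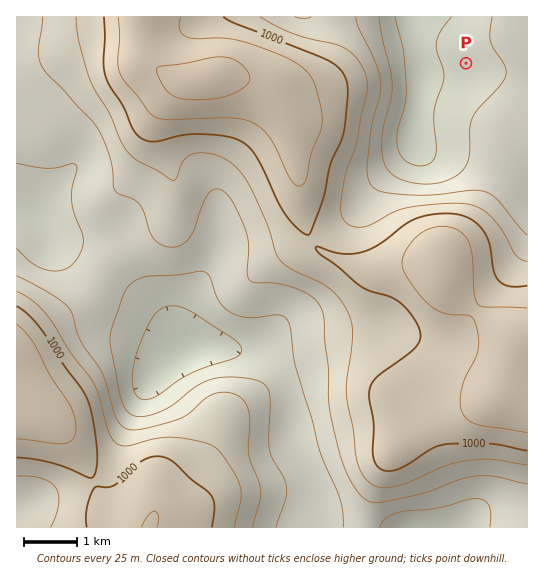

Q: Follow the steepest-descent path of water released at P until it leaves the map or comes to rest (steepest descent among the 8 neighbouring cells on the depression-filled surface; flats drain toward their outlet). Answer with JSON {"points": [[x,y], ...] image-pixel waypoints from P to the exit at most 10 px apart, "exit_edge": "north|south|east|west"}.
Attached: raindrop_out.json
{"points": [[466, 63], [455, 69], [445, 69], [434, 69], [427, 62], [419, 51], [417, 41], [415, 30], [414, 19], [414, 17]], "exit_edge": "north"}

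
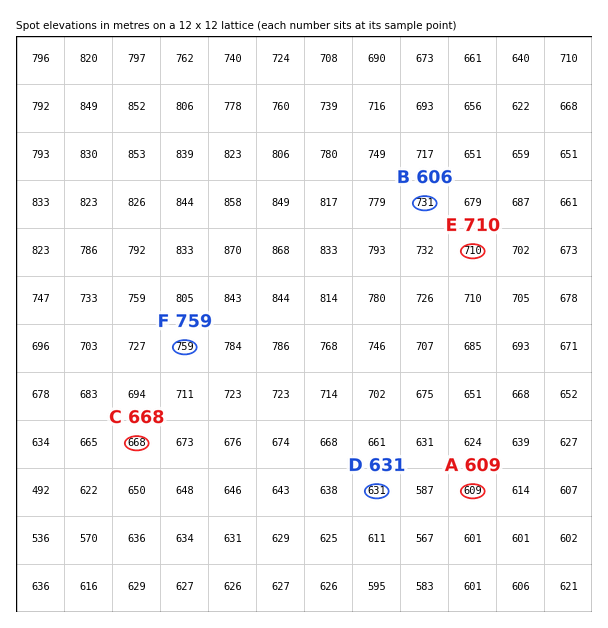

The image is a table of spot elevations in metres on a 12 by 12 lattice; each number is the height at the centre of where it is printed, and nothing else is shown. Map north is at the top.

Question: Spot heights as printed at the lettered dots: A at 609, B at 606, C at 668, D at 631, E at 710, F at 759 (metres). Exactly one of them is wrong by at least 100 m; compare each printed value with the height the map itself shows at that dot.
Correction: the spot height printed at B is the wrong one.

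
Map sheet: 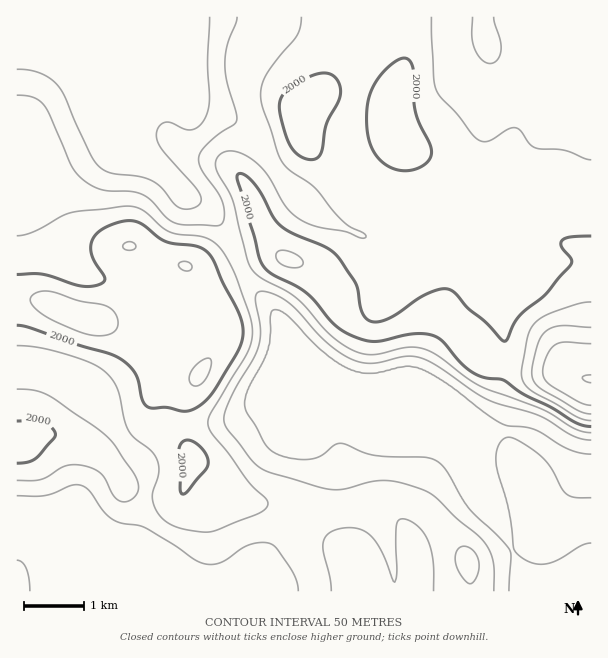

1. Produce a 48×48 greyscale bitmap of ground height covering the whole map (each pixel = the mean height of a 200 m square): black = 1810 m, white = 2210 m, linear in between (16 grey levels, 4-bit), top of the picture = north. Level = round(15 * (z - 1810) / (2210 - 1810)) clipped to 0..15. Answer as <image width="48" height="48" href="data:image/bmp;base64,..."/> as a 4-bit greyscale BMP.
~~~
<image width="48" height="48" href="data:image/bmp;base64,Qk32BAAAAAAAAHYAAAAoAAAAMAAAADAAAAABAAQAAAAAAIAEAAATCwAAEwsAABAAAAAAAAAAAAAAABEREQAiIiIAMzMzAERERABVVVUAZmZmAHd3dwCIiIgAmZmZAKqqqgC7u7sAzMzMAN3d3QDu7u4A////AEMyIiIiIiIiIzMzM0VWd2VmVVVUIRERETMyIiIiIiIjMzMzNEVmdmVmVVVUIRERETMyIiIiIiIzQzMzNEVmdlVmVVZUIRIhETMyIiIiIjNERDMzRFVmZlVmVVVTIiIiITMiIiIiM0RVVERERFVmZVVmVVVCIiMzIiIiIiMzNFVmVVVERFVVVVVVVEMiEiMzIiIiIjNERWZmZmVVVEVVVVVVRDIhEjMyIjMzIjRVVWd3Z2ZVVERERFVEQyIREjMiIkRDM0VmVWd3d2ZVREQzRERDMyERIjMiEWZVRFVmVWd3d2VEMzMzMzMzMhERIzIhEXdmVVZlVWd3dlQzIiIiIiIiIhERIiIhEYd2ZmZVVWd3dkMiERIiIiERERERIiIREoh3d2ZVVmd3ZTIhERERERERERERIhESI4d3dmVVZnd2VDIRERERERERERERERIjVnd2ZVVWd3d2UyIRERERERERERESIiNGimZmVVVWd3d3VCEREREREREREREjNFZ5vGZVVVVWd4iIdTERERERERERERI1Vnm83lVVVVVneIiZhkIREREREREREjRneJve71VVVVVneIiZl1MhERESIiISI1eIiKzu7lVVVWd3h3iJmGQhEREjRUQzRXiYiJze7lVmd4iIh3eImHUxERJFZ2ZmZ4iYeJvN3Wd4iZmYh3eIiYYxESRnd3d3d4iHd5q8zHiJqqqYh3d4iIYxEkZ4d3eIiIh3d4mqqomaqqmYd3d4iHUyJFeId3d4iHd3Z3iZmZmZmYiHd3eIiGQzRXiId2Z3d3d2ZmeImYiIh3d3d4iIh1RFZ4iId2Znd3dmZmZ4iHd3ZneIiImYhlVniZiHd2Znd3dmZmZ3eGZmZniIiJmYdlZ5mZiHZmZnd3ZmZmZ3d2ZmZniZmIiHZVaJmYh2ZmZnd2ZmZmZ3d1ZmZniZiHZlVFaIh3ZmVWZmZmZmZmZ3d1VVZmeIdlRENFeIdlVVVmZmZmZmZmZ3d0VVVWZmZTIiNGeHZVVWZmZmZmZmZmZmZkRFVVVVQyESJGh2VVVmZmZmZmZmZmZmZkREREMzMhESNXh1VVZmZmZmZmZmZmZmZkREQzIiIREjRndlVWZmZmd3ZmZmZmZmZkREMyERERIkVnZVVndmZnd3d2ZmZmZmZUREMhAAESI0VVVVZ3dmZ4iId2ZlZlVVVURDMhAAESIjRERFeIdmZ4iId2ZVVVVVVURDIQAAESIiM0RGeYdmZ4mHdmVVVVVVVURDIQAAARERIzRWiZh2Z4mHZmVVVVVVVUQzEAAAARERI0RXiZh3d4mHZlVVVVVVVTMyEAAAAAABI0RWeIiHZ4mHZVVVVVVERDIhEAAAAAABI0VWZ4h3Z4iHZVVVVURERCERAAAAAAABI0VVZnd2ZniHZVVVVURERBEAAAAAAAABI0VVVmZmZmd3VVVVVURERAAAAAAAAAABI0RVVWZnZmZ2VVVWVURERAAAAAAAAAABI0RFVWZndmZmVVVWVERERAAAAAAAAAABIzRFVWZnd2ZmVVVVVERERA=="/>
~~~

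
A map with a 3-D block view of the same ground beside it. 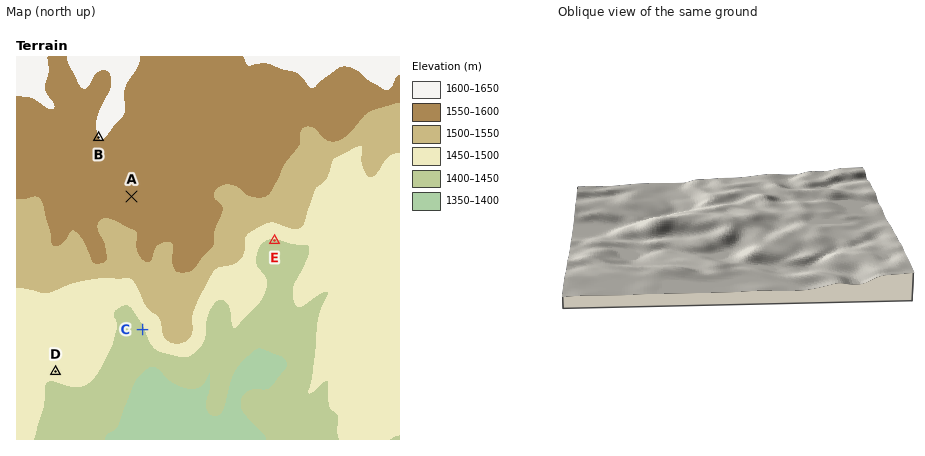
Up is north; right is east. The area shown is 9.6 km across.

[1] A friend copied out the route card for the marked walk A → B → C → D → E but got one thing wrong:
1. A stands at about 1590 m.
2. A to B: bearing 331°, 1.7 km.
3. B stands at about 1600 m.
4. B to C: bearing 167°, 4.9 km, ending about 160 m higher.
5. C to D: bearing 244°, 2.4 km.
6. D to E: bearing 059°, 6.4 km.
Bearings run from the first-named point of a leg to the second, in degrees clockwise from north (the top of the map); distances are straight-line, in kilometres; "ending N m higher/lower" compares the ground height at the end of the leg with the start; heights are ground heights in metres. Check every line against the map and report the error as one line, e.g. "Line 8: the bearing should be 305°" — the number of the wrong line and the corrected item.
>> Line 4: it should read "ending about 160 m lower".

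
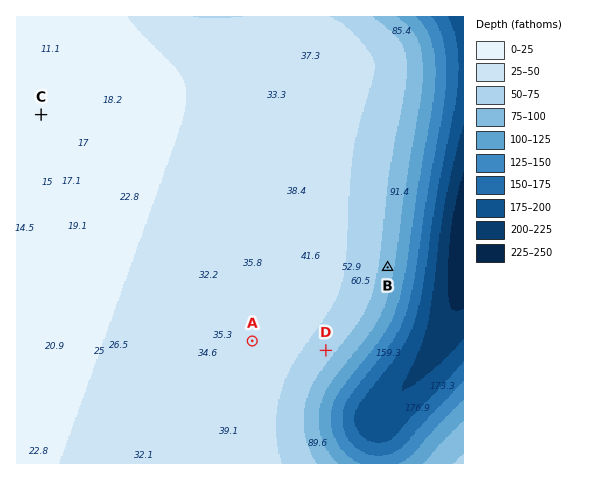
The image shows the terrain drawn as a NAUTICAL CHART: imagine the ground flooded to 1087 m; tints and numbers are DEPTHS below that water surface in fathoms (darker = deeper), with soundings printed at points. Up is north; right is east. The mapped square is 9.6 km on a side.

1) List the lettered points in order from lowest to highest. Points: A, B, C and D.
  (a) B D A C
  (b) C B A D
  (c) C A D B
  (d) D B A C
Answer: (a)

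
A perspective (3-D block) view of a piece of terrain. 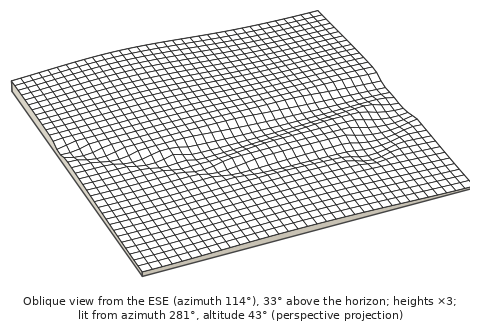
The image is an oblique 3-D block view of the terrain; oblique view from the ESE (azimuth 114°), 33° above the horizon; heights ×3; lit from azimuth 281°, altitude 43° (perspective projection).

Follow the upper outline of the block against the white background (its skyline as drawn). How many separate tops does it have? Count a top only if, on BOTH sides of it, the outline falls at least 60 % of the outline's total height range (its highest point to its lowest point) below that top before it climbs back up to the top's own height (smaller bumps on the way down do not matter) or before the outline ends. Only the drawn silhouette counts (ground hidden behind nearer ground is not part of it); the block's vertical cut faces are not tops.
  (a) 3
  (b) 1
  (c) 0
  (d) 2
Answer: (c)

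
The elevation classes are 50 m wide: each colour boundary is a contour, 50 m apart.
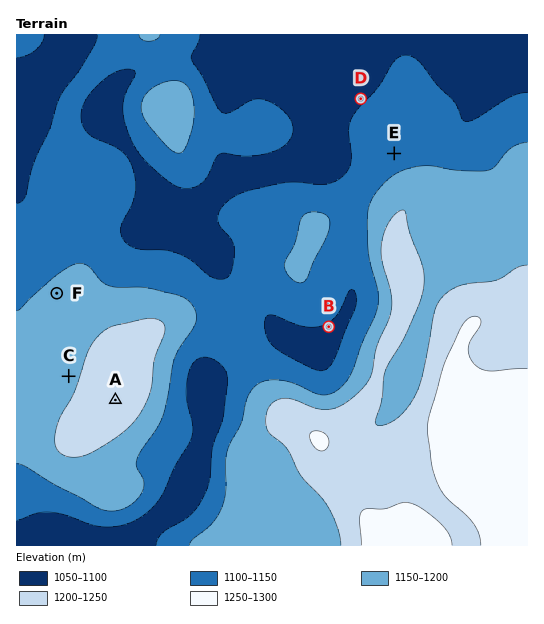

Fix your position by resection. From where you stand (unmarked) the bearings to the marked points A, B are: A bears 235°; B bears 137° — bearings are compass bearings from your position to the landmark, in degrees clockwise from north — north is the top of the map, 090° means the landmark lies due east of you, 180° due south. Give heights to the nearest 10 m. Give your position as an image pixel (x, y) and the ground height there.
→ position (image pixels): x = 286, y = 281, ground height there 1150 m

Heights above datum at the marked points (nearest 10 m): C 1180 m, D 1090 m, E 1130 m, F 1160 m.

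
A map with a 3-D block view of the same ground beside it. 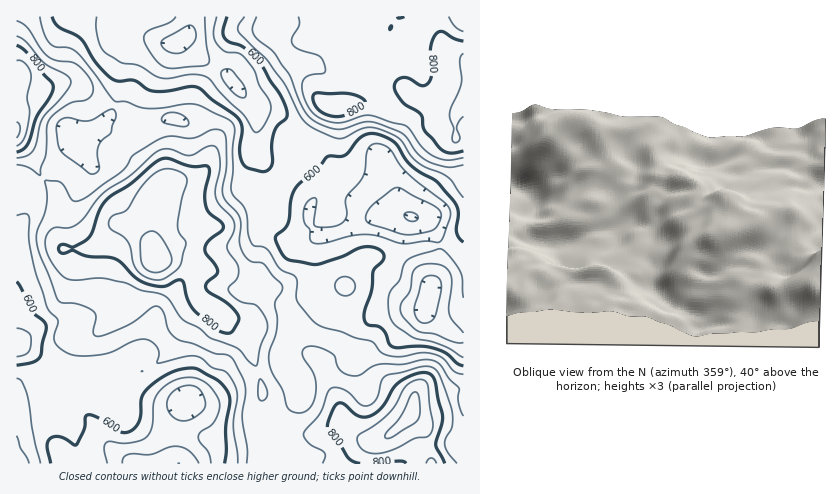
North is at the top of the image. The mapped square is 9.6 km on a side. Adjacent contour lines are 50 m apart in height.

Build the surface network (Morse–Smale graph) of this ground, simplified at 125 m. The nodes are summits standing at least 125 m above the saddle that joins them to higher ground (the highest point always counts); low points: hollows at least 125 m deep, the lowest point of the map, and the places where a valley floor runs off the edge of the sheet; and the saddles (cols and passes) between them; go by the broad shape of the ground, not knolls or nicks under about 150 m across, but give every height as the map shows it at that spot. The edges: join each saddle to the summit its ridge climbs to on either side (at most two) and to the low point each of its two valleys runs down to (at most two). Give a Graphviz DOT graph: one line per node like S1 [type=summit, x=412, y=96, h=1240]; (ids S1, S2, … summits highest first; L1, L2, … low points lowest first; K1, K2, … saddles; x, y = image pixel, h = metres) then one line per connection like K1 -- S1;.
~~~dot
graph terrain {
  S1 [type=summit, x=157, y=257, h=940];
  S2 [type=summit, x=412, y=413, h=916];
  S3 [type=summit, x=17, y=131, h=915];
  S4 [type=summit, x=463, y=101, h=868];
  L1 [type=low, x=426, y=304, h=412];
  L2 [type=low, x=182, y=39, h=426];
  L3 [type=low, x=179, y=463, h=450];
  K1 [type=saddle, x=262, y=425, h=726];
  K2 [type=saddle, x=42, y=178, h=700];
  K3 [type=saddle, x=293, y=169, h=612];
  K1 -- S1;
  K1 -- S2;
  K1 -- L1;
  K1 -- L3;
  K2 -- S1;
  K2 -- S3;
  K2 -- L3;
  K3 -- S1;
  K3 -- S4;
  K3 -- L1;
  K3 -- L2;
}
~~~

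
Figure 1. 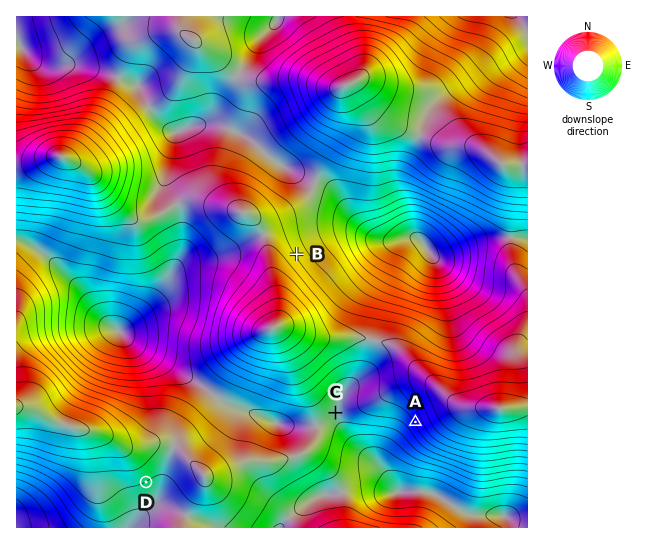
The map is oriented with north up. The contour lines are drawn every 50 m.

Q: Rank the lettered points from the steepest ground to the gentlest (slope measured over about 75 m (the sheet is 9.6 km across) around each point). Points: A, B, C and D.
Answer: A B D C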